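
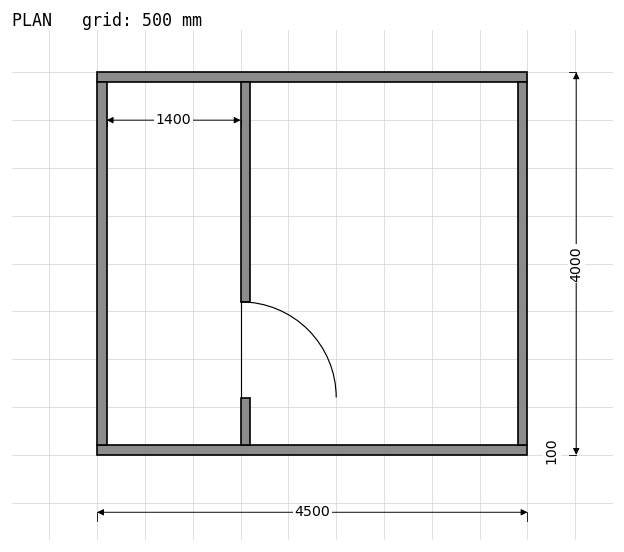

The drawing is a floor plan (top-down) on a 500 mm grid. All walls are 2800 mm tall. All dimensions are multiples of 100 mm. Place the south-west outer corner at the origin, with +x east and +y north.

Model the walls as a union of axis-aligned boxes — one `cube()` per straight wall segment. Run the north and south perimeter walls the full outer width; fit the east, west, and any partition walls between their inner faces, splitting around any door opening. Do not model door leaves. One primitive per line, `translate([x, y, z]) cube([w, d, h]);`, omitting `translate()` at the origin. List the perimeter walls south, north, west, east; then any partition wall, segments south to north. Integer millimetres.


cube([4500, 100, 2800]);
translate([0, 3900, 0]) cube([4500, 100, 2800]);
translate([0, 100, 0]) cube([100, 3800, 2800]);
translate([4400, 100, 0]) cube([100, 3800, 2800]);
translate([1500, 100, 0]) cube([100, 500, 2800]);
translate([1500, 1600, 0]) cube([100, 2300, 2800]);


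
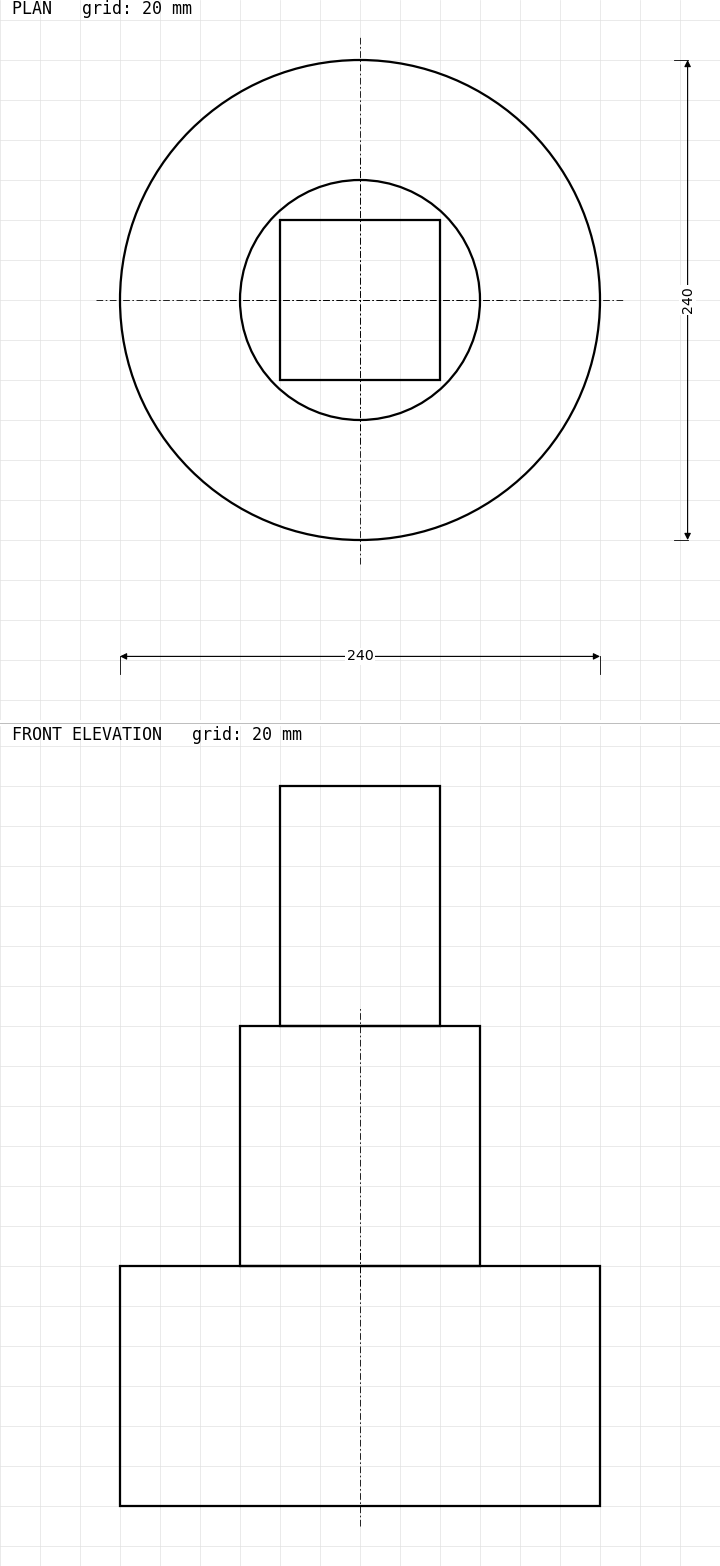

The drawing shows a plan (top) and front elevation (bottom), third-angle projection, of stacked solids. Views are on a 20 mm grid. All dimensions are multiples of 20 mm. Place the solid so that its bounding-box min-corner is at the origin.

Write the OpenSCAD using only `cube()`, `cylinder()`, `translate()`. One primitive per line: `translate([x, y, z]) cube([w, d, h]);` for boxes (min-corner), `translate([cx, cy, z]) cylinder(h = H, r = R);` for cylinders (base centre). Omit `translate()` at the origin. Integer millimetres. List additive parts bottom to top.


translate([120, 120, 0]) cylinder(h = 120, r = 120);
translate([120, 120, 120]) cylinder(h = 120, r = 60);
translate([80, 80, 240]) cube([80, 80, 120]);


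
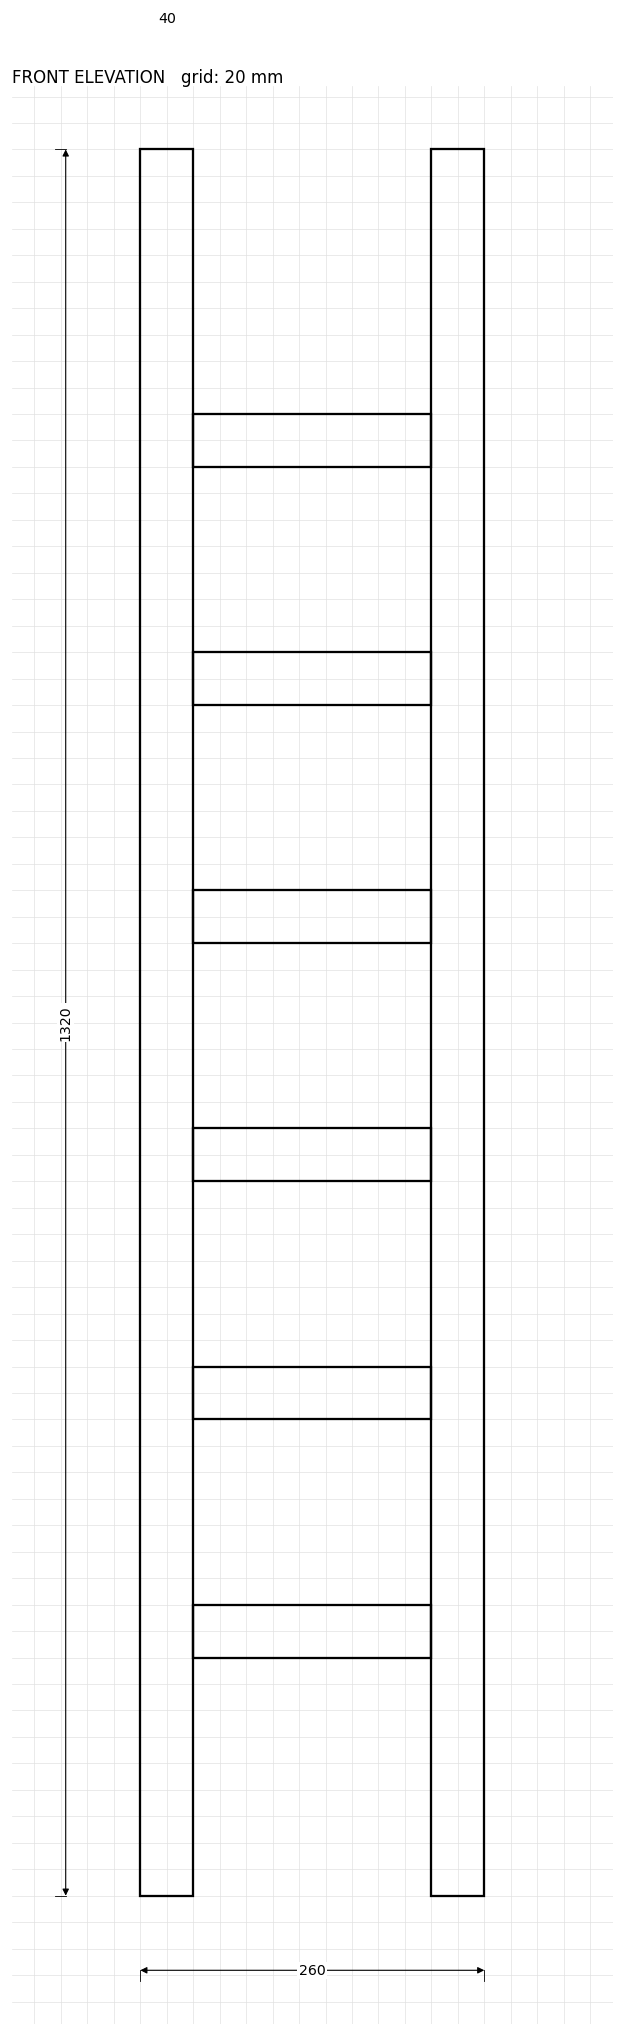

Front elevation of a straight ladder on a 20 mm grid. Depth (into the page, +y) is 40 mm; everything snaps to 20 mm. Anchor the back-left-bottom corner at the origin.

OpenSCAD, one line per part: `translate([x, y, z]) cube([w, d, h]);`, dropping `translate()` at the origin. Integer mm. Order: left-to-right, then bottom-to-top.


cube([40, 40, 1320]);
translate([40, 0, 180]) cube([180, 40, 40]);
translate([40, 0, 360]) cube([180, 40, 40]);
translate([40, 0, 540]) cube([180, 40, 40]);
translate([40, 0, 720]) cube([180, 40, 40]);
translate([40, 0, 900]) cube([180, 40, 40]);
translate([40, 0, 1080]) cube([180, 40, 40]);
translate([220, 0, 0]) cube([40, 40, 1320]);


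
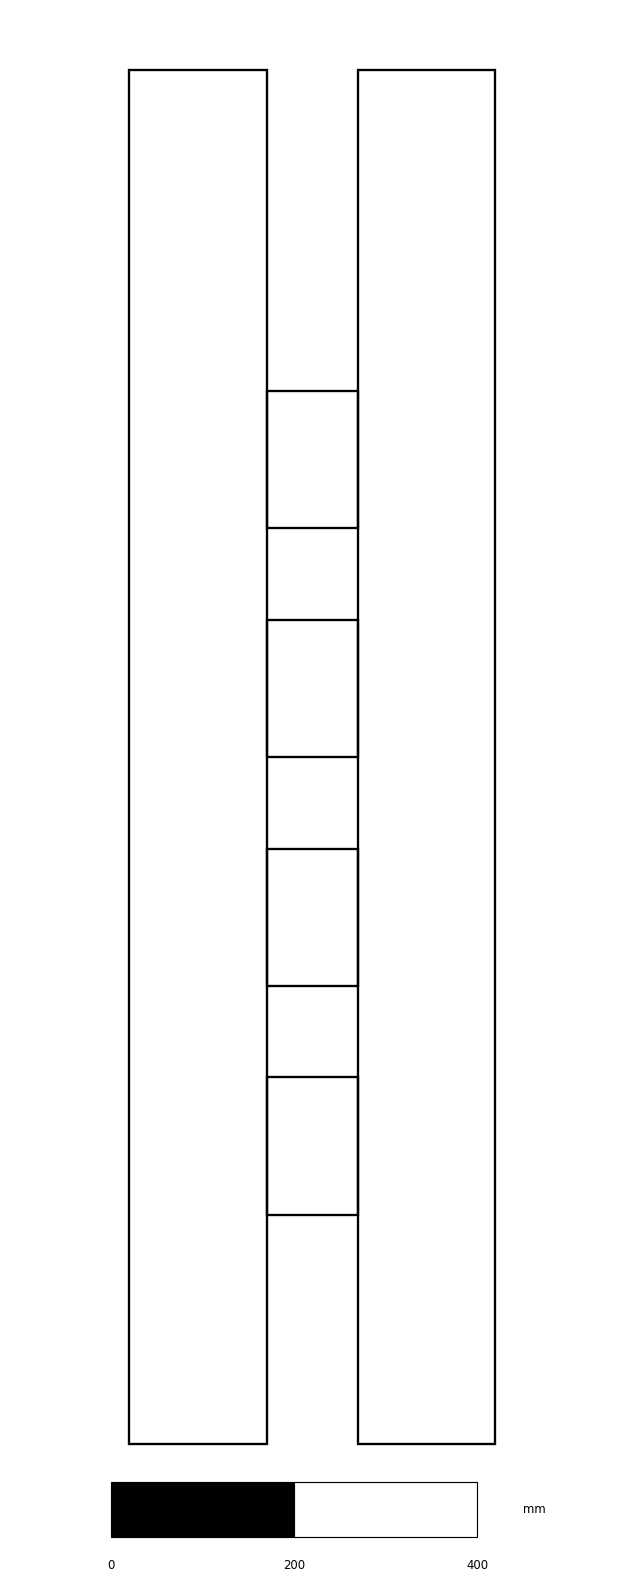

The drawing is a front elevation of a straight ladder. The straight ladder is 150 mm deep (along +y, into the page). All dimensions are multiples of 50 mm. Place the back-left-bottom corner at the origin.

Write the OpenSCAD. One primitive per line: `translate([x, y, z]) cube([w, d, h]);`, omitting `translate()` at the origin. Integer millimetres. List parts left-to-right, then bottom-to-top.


cube([150, 150, 1500]);
translate([150, 0, 250]) cube([100, 150, 150]);
translate([150, 0, 500]) cube([100, 150, 150]);
translate([150, 0, 750]) cube([100, 150, 150]);
translate([150, 0, 1000]) cube([100, 150, 150]);
translate([250, 0, 0]) cube([150, 150, 1500]);


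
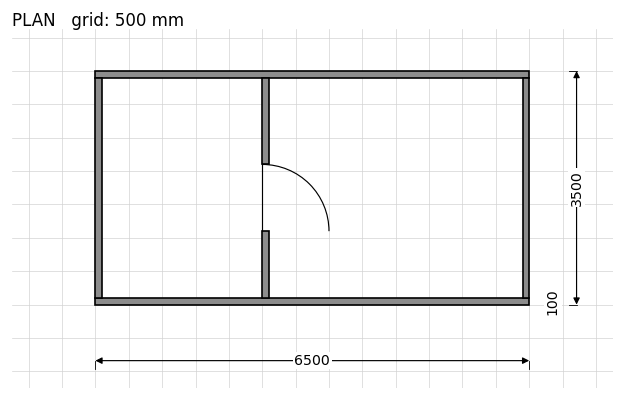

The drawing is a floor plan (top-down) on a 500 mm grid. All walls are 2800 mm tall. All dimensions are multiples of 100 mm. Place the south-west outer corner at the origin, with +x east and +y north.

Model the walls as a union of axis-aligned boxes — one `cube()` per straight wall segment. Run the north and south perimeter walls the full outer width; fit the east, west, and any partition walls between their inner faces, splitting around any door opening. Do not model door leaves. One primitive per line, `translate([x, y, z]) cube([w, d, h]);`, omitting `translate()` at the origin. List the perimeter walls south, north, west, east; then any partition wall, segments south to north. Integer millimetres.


cube([6500, 100, 2800]);
translate([0, 3400, 0]) cube([6500, 100, 2800]);
translate([0, 100, 0]) cube([100, 3300, 2800]);
translate([6400, 100, 0]) cube([100, 3300, 2800]);
translate([2500, 100, 0]) cube([100, 1000, 2800]);
translate([2500, 2100, 0]) cube([100, 1300, 2800]);


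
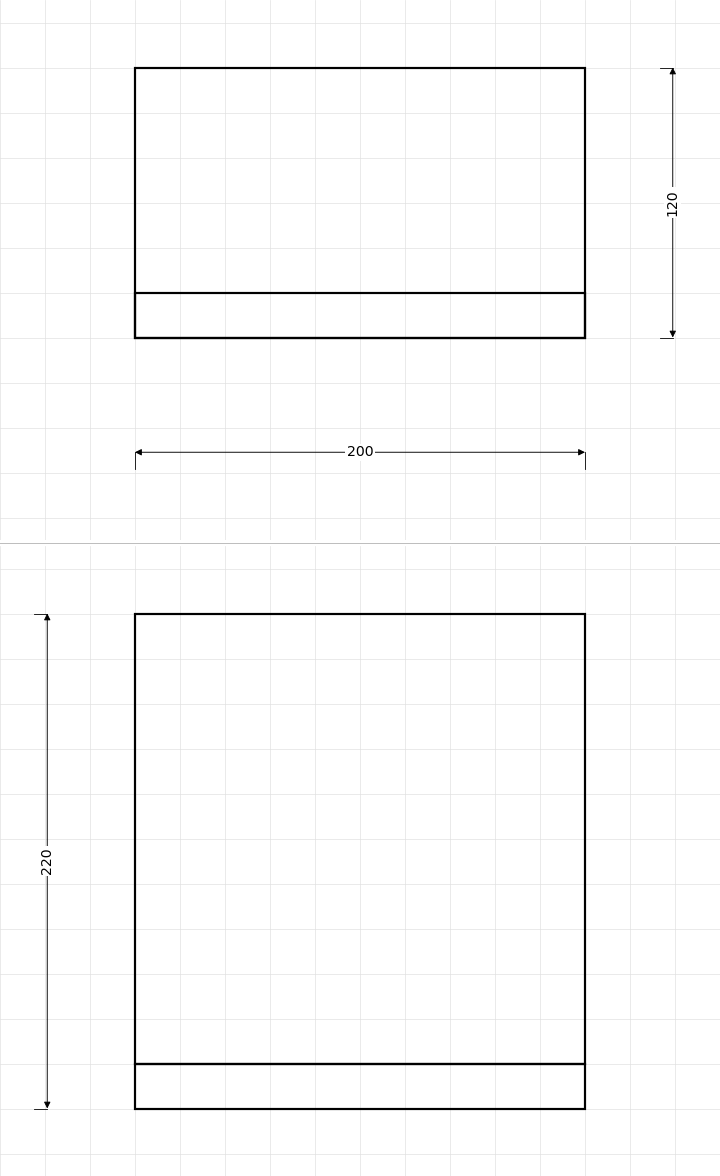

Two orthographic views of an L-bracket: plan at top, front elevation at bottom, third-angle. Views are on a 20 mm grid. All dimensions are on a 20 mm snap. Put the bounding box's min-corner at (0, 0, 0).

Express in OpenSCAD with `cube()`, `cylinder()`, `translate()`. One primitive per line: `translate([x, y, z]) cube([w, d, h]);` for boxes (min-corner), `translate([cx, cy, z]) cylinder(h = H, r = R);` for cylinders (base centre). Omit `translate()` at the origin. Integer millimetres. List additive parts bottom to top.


cube([200, 120, 20]);
translate([0, 0, 20]) cube([200, 20, 200]);


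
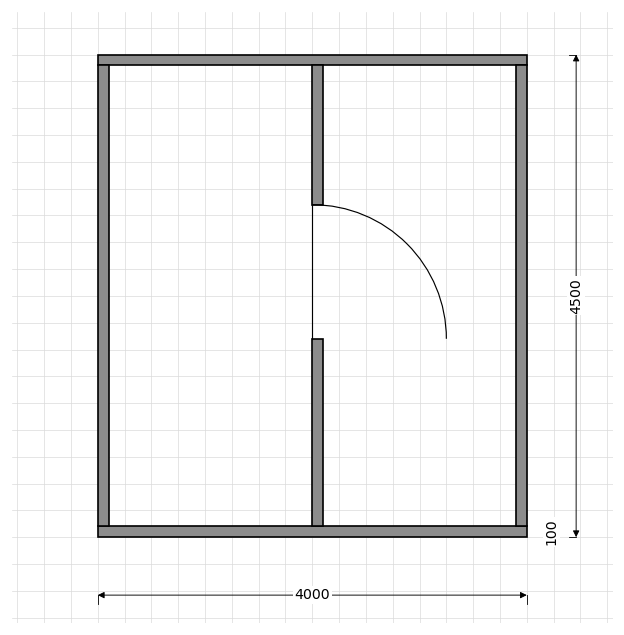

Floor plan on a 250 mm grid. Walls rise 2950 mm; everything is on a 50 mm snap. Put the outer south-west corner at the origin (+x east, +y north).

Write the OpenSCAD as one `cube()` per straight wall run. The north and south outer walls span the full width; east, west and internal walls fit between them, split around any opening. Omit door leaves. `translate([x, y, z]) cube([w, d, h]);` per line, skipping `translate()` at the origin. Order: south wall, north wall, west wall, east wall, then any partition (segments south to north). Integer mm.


cube([4000, 100, 2950]);
translate([0, 4400, 0]) cube([4000, 100, 2950]);
translate([0, 100, 0]) cube([100, 4300, 2950]);
translate([3900, 100, 0]) cube([100, 4300, 2950]);
translate([2000, 100, 0]) cube([100, 1750, 2950]);
translate([2000, 3100, 0]) cube([100, 1300, 2950]);


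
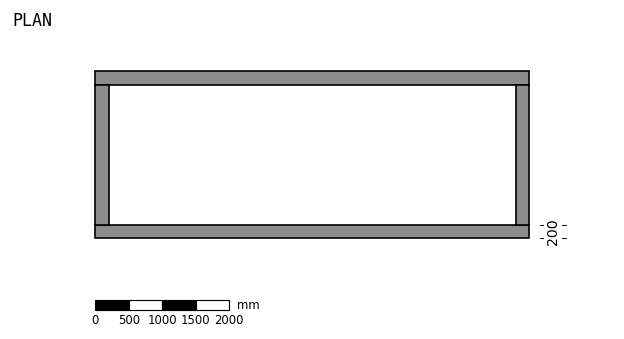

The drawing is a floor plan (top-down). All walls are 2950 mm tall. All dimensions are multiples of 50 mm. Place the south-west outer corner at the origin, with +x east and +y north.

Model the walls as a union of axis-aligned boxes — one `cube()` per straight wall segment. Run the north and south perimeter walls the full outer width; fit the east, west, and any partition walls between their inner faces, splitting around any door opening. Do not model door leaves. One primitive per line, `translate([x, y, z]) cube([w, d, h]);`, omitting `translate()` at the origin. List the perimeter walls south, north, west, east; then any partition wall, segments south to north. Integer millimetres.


cube([6500, 200, 2950]);
translate([0, 2300, 0]) cube([6500, 200, 2950]);
translate([0, 200, 0]) cube([200, 2100, 2950]);
translate([6300, 200, 0]) cube([200, 2100, 2950]);


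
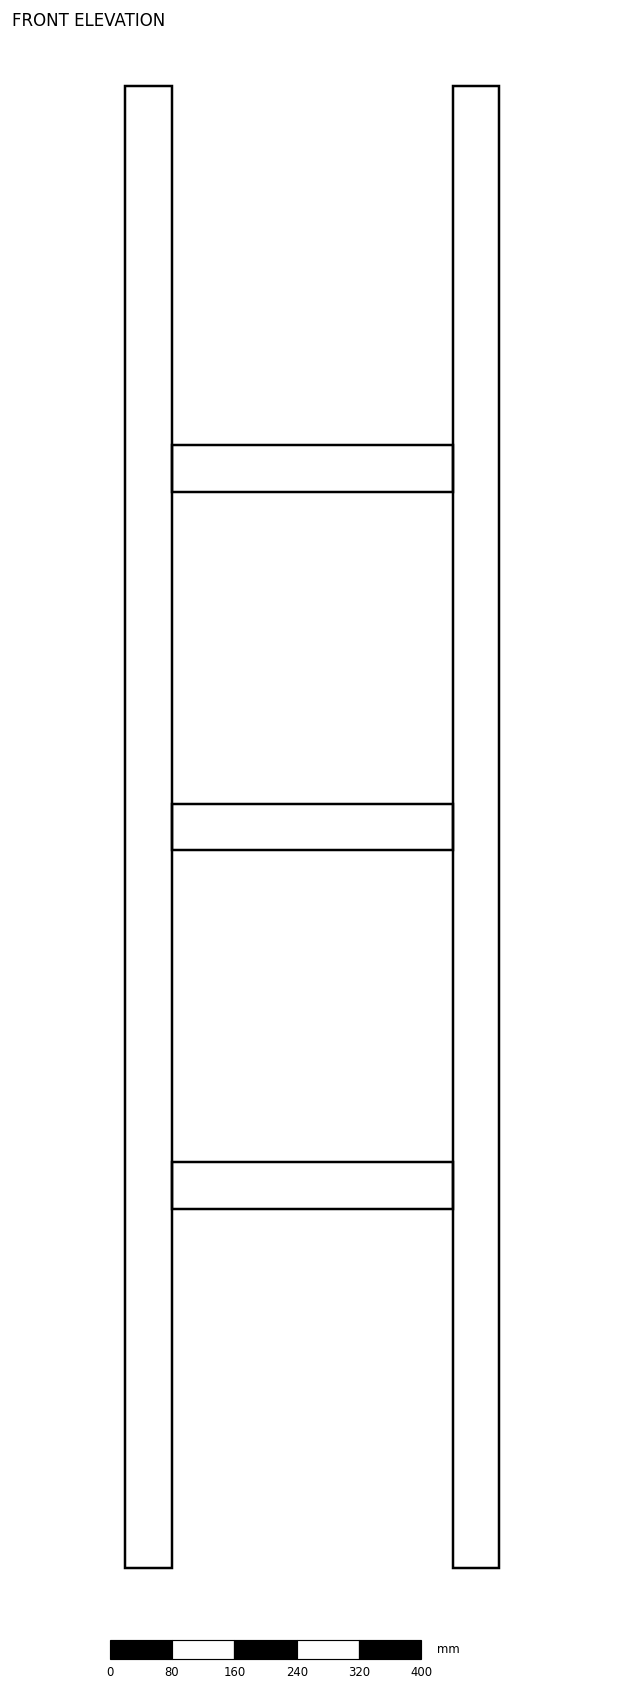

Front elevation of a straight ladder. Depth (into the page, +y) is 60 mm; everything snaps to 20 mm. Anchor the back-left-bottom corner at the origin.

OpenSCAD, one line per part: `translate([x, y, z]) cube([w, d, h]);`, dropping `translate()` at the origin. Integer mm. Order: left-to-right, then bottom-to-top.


cube([60, 60, 1900]);
translate([60, 0, 460]) cube([360, 60, 60]);
translate([60, 0, 920]) cube([360, 60, 60]);
translate([60, 0, 1380]) cube([360, 60, 60]);
translate([420, 0, 0]) cube([60, 60, 1900]);


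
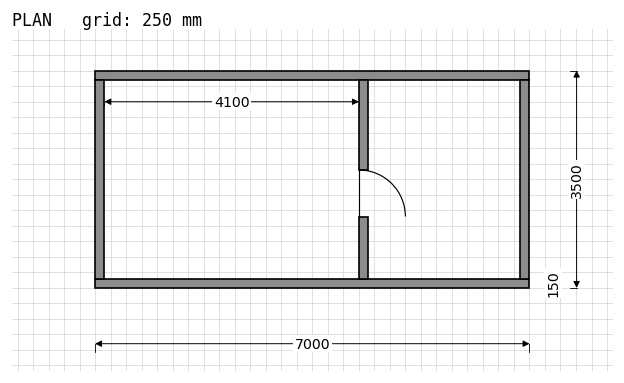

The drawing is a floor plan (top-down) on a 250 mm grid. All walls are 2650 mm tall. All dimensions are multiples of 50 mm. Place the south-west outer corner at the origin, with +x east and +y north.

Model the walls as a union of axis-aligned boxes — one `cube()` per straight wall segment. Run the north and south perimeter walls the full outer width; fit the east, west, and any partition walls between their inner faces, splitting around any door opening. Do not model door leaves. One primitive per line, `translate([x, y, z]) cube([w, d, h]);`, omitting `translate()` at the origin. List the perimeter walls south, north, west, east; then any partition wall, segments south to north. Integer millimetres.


cube([7000, 150, 2650]);
translate([0, 3350, 0]) cube([7000, 150, 2650]);
translate([0, 150, 0]) cube([150, 3200, 2650]);
translate([6850, 150, 0]) cube([150, 3200, 2650]);
translate([4250, 150, 0]) cube([150, 1000, 2650]);
translate([4250, 1900, 0]) cube([150, 1450, 2650]);


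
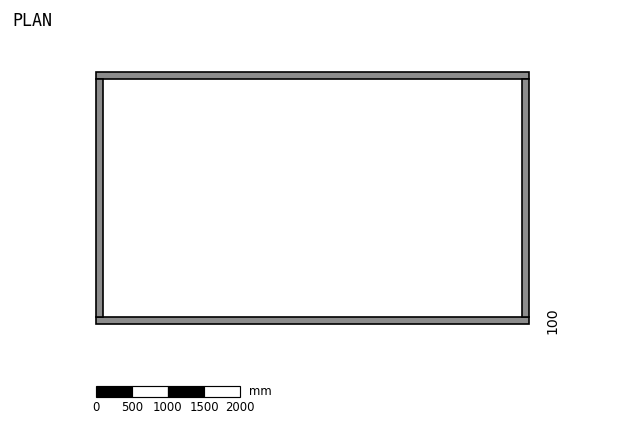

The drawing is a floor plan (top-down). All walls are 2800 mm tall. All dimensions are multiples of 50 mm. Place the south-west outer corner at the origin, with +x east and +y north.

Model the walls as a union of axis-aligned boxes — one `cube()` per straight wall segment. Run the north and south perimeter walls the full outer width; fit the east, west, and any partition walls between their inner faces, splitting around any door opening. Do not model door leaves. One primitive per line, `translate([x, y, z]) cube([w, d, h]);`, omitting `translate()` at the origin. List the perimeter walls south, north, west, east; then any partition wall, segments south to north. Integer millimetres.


cube([6000, 100, 2800]);
translate([0, 3400, 0]) cube([6000, 100, 2800]);
translate([0, 100, 0]) cube([100, 3300, 2800]);
translate([5900, 100, 0]) cube([100, 3300, 2800]);


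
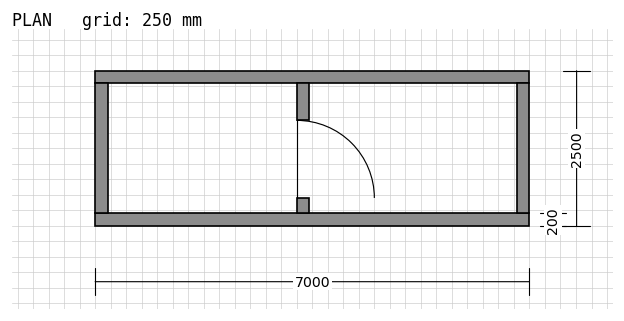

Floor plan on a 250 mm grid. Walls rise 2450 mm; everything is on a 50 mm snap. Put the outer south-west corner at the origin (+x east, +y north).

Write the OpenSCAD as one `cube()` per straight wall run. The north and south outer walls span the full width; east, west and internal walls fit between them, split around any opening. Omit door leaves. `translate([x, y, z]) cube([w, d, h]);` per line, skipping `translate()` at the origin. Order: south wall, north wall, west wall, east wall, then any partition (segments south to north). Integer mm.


cube([7000, 200, 2450]);
translate([0, 2300, 0]) cube([7000, 200, 2450]);
translate([0, 200, 0]) cube([200, 2100, 2450]);
translate([6800, 200, 0]) cube([200, 2100, 2450]);
translate([3250, 200, 0]) cube([200, 250, 2450]);
translate([3250, 1700, 0]) cube([200, 600, 2450]);


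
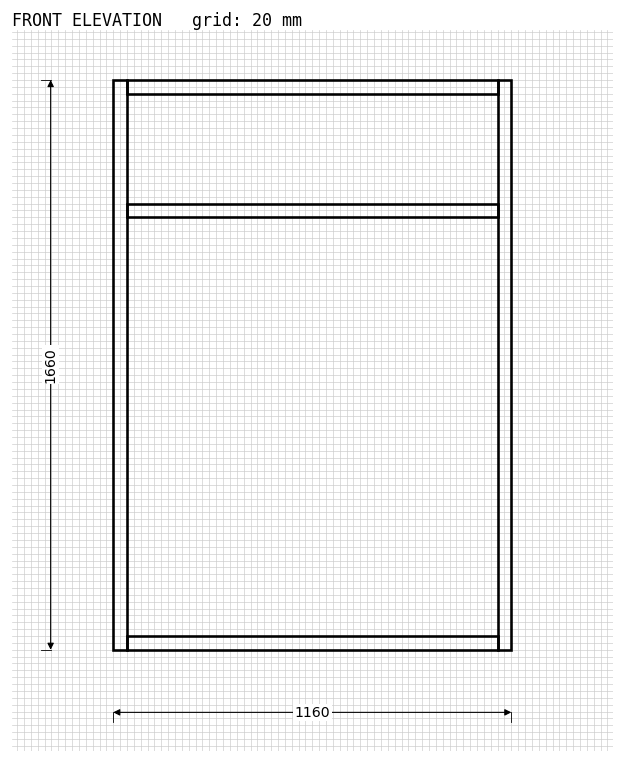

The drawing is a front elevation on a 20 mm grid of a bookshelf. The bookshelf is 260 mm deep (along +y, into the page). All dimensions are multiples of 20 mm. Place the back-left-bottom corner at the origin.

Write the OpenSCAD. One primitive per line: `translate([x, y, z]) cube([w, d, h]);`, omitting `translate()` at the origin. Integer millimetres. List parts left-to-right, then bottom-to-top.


cube([40, 260, 1660]);
translate([40, 0, 0]) cube([1080, 260, 40]);
translate([40, 0, 1260]) cube([1080, 260, 40]);
translate([40, 0, 1620]) cube([1080, 260, 40]);
translate([1120, 0, 0]) cube([40, 260, 1660]);


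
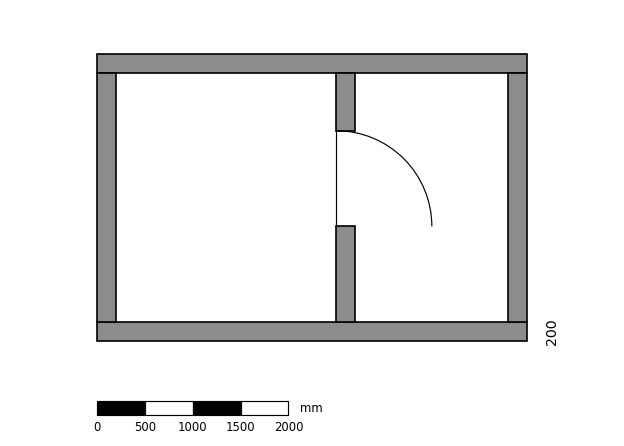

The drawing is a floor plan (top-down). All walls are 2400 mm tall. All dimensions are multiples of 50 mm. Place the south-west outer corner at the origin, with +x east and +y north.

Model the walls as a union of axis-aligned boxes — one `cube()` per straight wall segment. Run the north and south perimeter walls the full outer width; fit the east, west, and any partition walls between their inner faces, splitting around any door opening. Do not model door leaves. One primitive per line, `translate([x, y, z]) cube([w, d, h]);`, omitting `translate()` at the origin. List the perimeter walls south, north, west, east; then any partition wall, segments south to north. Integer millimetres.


cube([4500, 200, 2400]);
translate([0, 2800, 0]) cube([4500, 200, 2400]);
translate([0, 200, 0]) cube([200, 2600, 2400]);
translate([4300, 200, 0]) cube([200, 2600, 2400]);
translate([2500, 200, 0]) cube([200, 1000, 2400]);
translate([2500, 2200, 0]) cube([200, 600, 2400]);


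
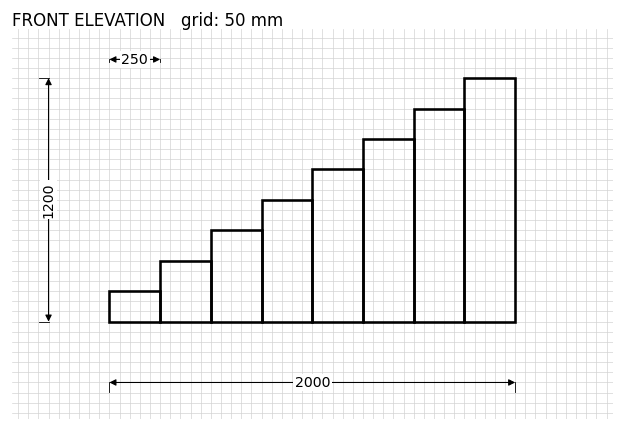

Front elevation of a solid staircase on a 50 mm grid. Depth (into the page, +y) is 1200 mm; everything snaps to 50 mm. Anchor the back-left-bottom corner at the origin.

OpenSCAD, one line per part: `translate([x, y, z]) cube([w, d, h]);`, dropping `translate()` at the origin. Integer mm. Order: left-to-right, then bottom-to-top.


cube([250, 1200, 150]);
translate([250, 0, 0]) cube([250, 1200, 300]);
translate([500, 0, 0]) cube([250, 1200, 450]);
translate([750, 0, 0]) cube([250, 1200, 600]);
translate([1000, 0, 0]) cube([250, 1200, 750]);
translate([1250, 0, 0]) cube([250, 1200, 900]);
translate([1500, 0, 0]) cube([250, 1200, 1050]);
translate([1750, 0, 0]) cube([250, 1200, 1200]);


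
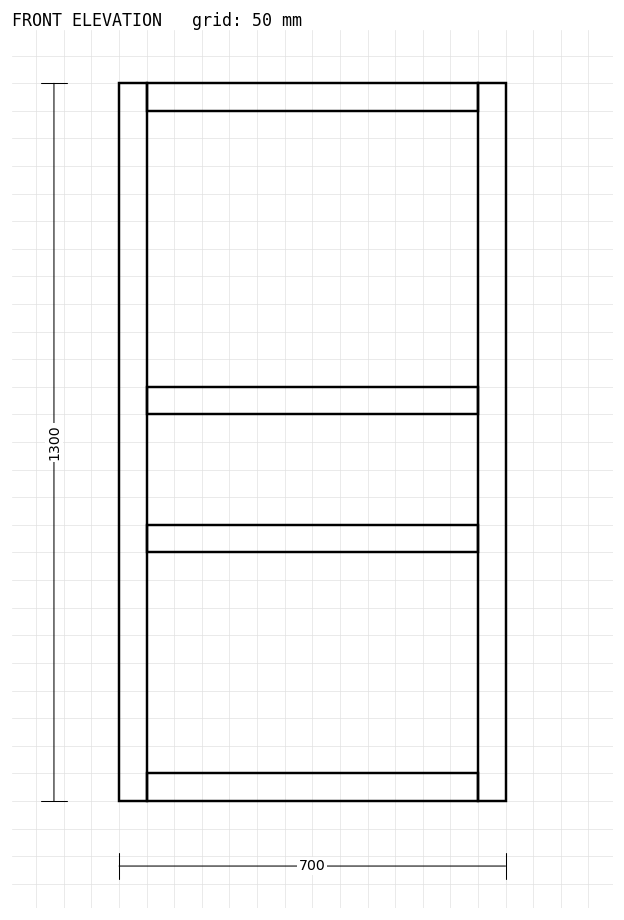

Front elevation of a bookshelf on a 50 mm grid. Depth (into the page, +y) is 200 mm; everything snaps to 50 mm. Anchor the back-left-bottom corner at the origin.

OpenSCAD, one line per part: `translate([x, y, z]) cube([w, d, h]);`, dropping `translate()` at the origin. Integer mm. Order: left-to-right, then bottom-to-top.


cube([50, 200, 1300]);
translate([50, 0, 0]) cube([600, 200, 50]);
translate([50, 0, 450]) cube([600, 200, 50]);
translate([50, 0, 700]) cube([600, 200, 50]);
translate([50, 0, 1250]) cube([600, 200, 50]);
translate([650, 0, 0]) cube([50, 200, 1300]);


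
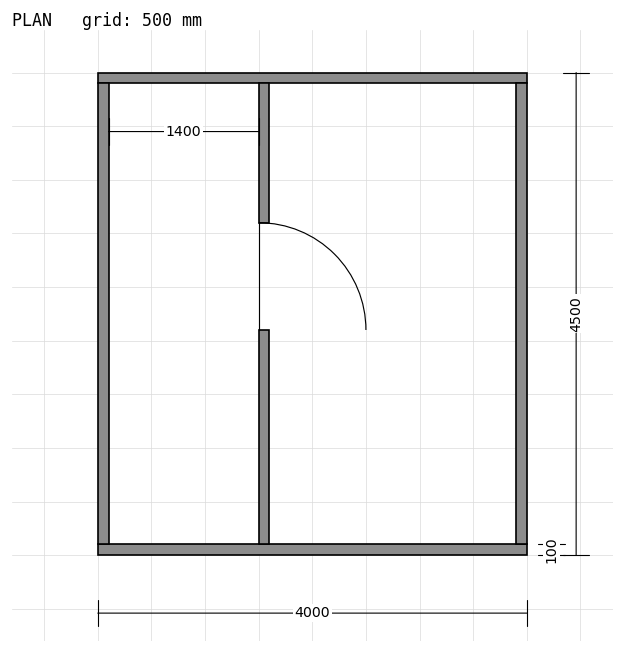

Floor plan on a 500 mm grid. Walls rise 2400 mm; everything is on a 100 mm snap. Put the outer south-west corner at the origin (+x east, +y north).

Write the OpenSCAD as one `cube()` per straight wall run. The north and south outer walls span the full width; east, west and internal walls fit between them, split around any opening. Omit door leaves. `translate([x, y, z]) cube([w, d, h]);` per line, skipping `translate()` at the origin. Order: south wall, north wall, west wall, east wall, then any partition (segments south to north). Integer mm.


cube([4000, 100, 2400]);
translate([0, 4400, 0]) cube([4000, 100, 2400]);
translate([0, 100, 0]) cube([100, 4300, 2400]);
translate([3900, 100, 0]) cube([100, 4300, 2400]);
translate([1500, 100, 0]) cube([100, 2000, 2400]);
translate([1500, 3100, 0]) cube([100, 1300, 2400]);


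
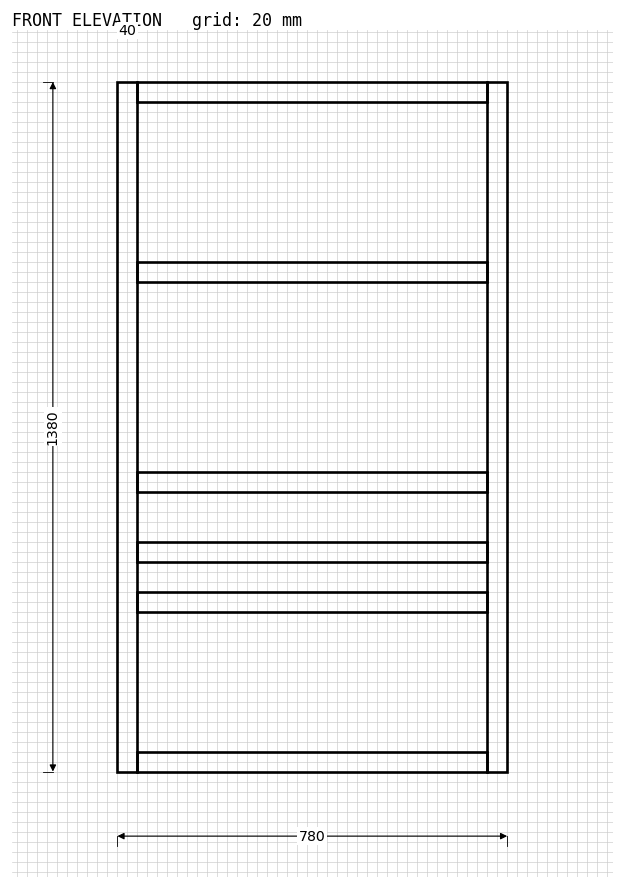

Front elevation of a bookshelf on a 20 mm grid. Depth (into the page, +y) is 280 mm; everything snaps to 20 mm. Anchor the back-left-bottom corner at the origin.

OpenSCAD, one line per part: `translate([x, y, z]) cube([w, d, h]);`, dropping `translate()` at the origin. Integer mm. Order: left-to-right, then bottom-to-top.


cube([40, 280, 1380]);
translate([40, 0, 0]) cube([700, 280, 40]);
translate([40, 0, 320]) cube([700, 280, 40]);
translate([40, 0, 420]) cube([700, 280, 40]);
translate([40, 0, 560]) cube([700, 280, 40]);
translate([40, 0, 980]) cube([700, 280, 40]);
translate([40, 0, 1340]) cube([700, 280, 40]);
translate([740, 0, 0]) cube([40, 280, 1380]);


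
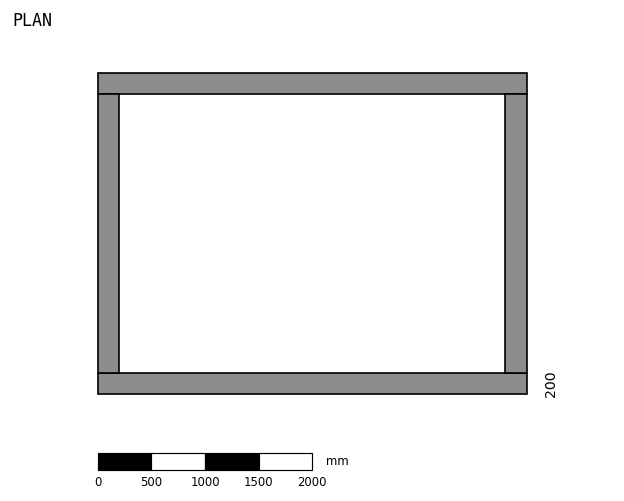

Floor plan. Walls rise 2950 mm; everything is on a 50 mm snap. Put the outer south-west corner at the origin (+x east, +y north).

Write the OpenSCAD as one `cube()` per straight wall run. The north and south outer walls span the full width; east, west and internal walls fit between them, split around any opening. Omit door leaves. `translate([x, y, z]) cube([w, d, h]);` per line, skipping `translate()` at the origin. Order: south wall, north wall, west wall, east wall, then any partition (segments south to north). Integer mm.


cube([4000, 200, 2950]);
translate([0, 2800, 0]) cube([4000, 200, 2950]);
translate([0, 200, 0]) cube([200, 2600, 2950]);
translate([3800, 200, 0]) cube([200, 2600, 2950]);


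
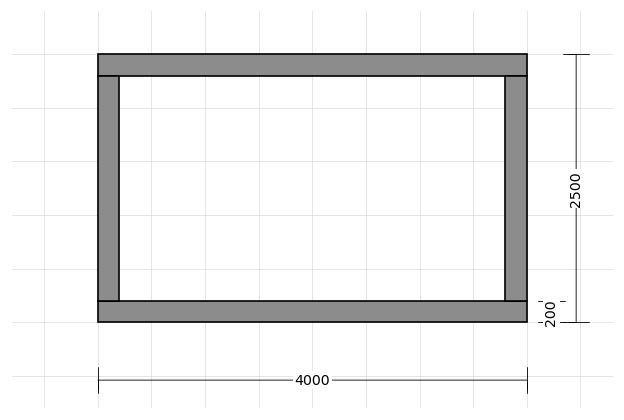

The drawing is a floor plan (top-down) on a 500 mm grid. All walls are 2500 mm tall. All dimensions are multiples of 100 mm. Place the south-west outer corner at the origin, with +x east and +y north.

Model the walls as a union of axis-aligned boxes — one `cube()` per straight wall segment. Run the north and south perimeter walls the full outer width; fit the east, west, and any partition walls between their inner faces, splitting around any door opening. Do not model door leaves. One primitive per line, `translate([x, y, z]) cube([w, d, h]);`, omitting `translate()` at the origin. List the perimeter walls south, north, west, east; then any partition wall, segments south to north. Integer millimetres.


cube([4000, 200, 2500]);
translate([0, 2300, 0]) cube([4000, 200, 2500]);
translate([0, 200, 0]) cube([200, 2100, 2500]);
translate([3800, 200, 0]) cube([200, 2100, 2500]);


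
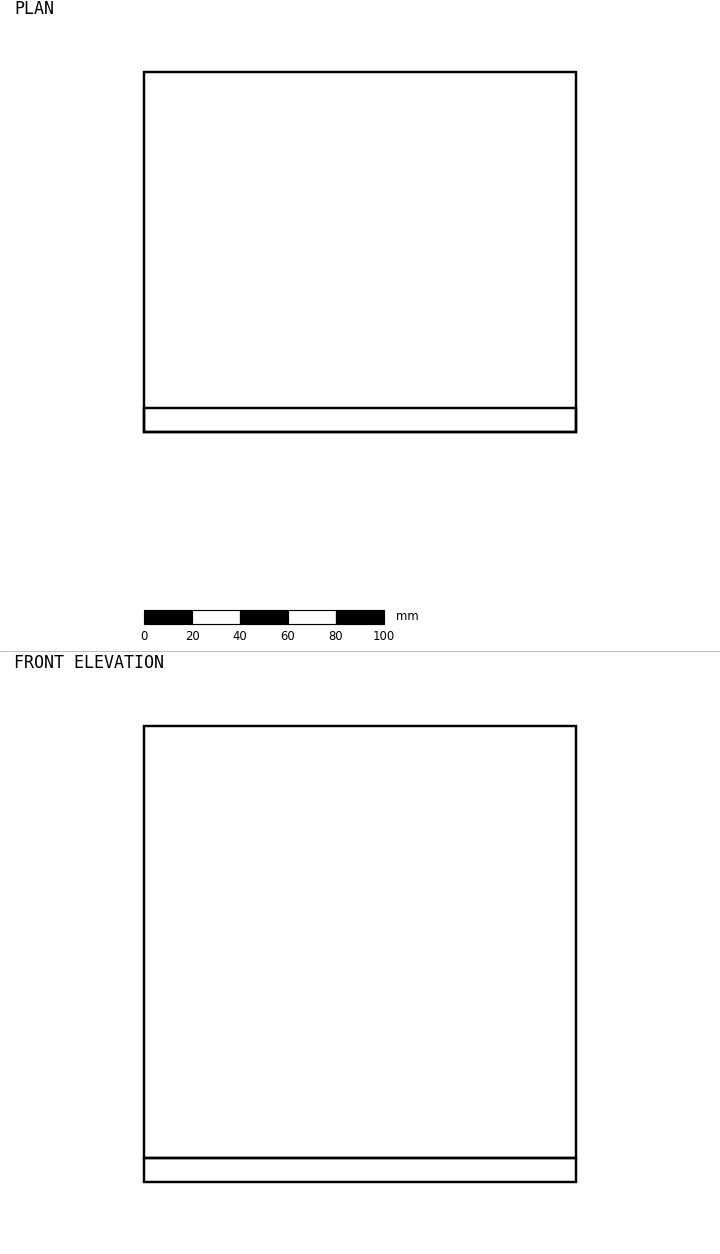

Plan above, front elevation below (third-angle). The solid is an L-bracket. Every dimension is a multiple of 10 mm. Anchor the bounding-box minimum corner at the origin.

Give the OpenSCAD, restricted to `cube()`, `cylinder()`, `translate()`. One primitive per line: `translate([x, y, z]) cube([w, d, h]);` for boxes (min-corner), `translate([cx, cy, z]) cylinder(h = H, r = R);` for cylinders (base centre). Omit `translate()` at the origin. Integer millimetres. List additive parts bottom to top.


cube([180, 150, 10]);
translate([0, 0, 10]) cube([180, 10, 180]);


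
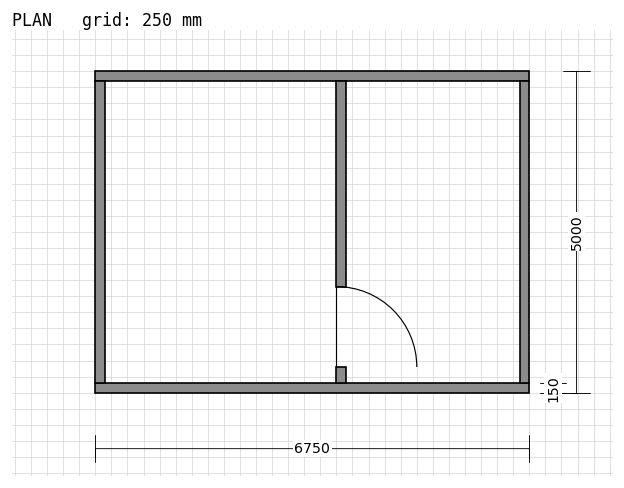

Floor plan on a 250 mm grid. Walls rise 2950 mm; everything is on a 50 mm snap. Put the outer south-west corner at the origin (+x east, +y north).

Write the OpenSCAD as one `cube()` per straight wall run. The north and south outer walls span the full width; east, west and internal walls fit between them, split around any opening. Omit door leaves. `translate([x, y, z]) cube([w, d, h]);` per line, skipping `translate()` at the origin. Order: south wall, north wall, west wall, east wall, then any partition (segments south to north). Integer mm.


cube([6750, 150, 2950]);
translate([0, 4850, 0]) cube([6750, 150, 2950]);
translate([0, 150, 0]) cube([150, 4700, 2950]);
translate([6600, 150, 0]) cube([150, 4700, 2950]);
translate([3750, 150, 0]) cube([150, 250, 2950]);
translate([3750, 1650, 0]) cube([150, 3200, 2950]);


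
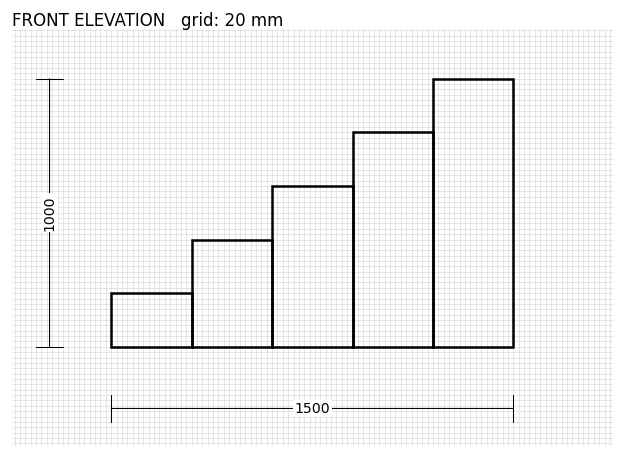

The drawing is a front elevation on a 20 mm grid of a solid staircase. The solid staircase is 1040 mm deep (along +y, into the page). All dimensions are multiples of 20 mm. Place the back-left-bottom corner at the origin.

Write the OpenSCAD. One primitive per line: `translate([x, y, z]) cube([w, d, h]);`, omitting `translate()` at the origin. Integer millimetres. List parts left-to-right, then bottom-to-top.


cube([300, 1040, 200]);
translate([300, 0, 0]) cube([300, 1040, 400]);
translate([600, 0, 0]) cube([300, 1040, 600]);
translate([900, 0, 0]) cube([300, 1040, 800]);
translate([1200, 0, 0]) cube([300, 1040, 1000]);


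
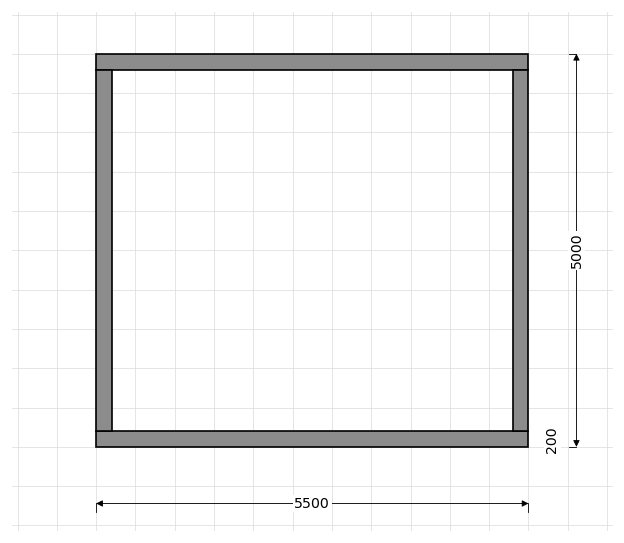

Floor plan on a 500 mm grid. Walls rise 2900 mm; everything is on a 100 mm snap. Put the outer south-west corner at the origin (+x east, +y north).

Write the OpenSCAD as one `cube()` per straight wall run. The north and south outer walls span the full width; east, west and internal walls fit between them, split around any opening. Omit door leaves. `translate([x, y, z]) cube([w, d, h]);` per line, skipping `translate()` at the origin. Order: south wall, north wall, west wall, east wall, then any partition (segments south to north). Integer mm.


cube([5500, 200, 2900]);
translate([0, 4800, 0]) cube([5500, 200, 2900]);
translate([0, 200, 0]) cube([200, 4600, 2900]);
translate([5300, 200, 0]) cube([200, 4600, 2900]);


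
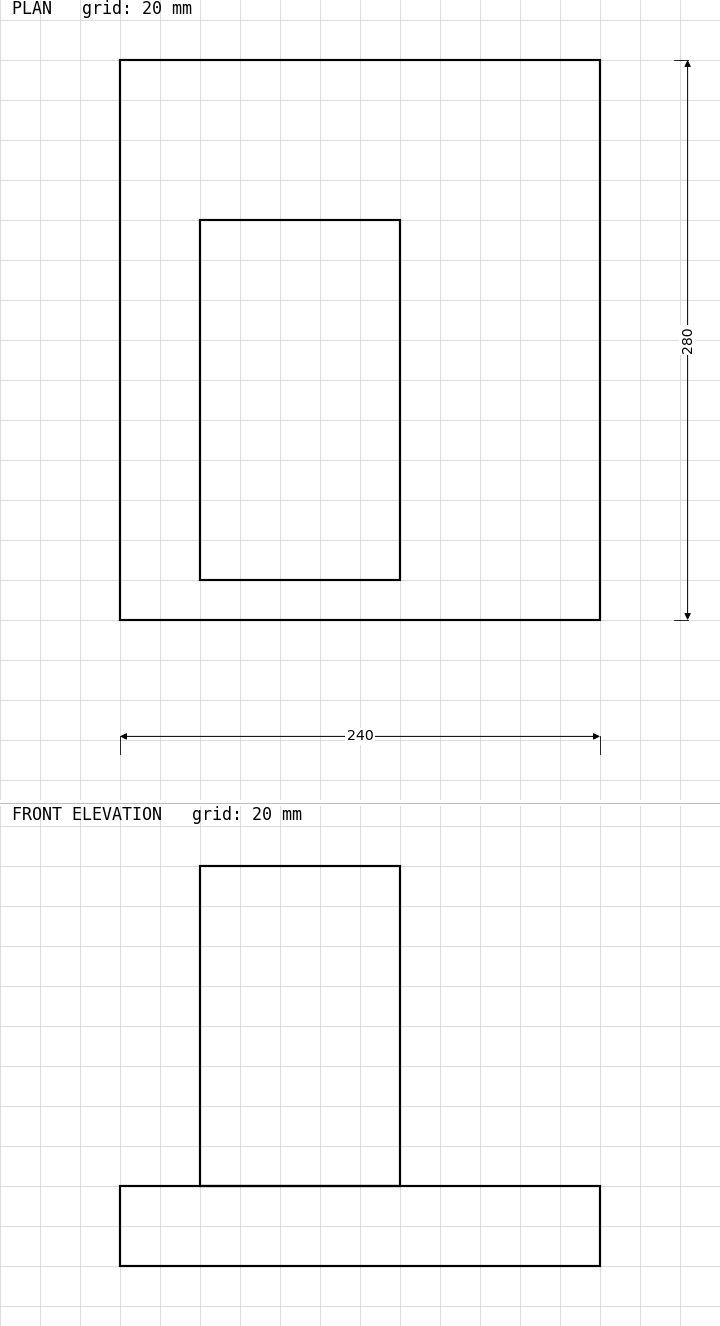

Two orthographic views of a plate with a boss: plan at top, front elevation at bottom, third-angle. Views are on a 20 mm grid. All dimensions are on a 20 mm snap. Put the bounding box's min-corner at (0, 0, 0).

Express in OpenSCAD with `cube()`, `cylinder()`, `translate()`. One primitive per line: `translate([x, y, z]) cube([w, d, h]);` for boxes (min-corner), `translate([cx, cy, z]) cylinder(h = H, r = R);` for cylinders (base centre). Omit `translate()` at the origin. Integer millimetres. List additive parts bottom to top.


cube([240, 280, 40]);
translate([40, 20, 40]) cube([100, 180, 160]);


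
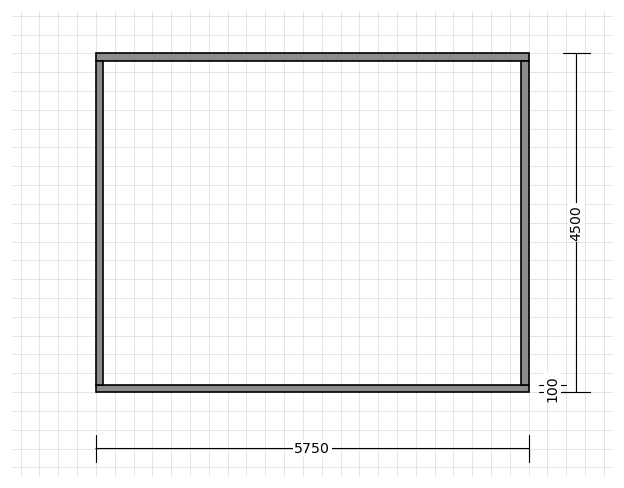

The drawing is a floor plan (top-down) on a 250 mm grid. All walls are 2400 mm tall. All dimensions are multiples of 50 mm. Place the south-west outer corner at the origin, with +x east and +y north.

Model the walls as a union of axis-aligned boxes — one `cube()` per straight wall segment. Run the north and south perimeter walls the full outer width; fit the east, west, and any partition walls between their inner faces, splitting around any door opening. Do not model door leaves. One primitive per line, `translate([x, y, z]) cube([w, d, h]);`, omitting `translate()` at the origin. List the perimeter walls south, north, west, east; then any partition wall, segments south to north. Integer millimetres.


cube([5750, 100, 2400]);
translate([0, 4400, 0]) cube([5750, 100, 2400]);
translate([0, 100, 0]) cube([100, 4300, 2400]);
translate([5650, 100, 0]) cube([100, 4300, 2400]);


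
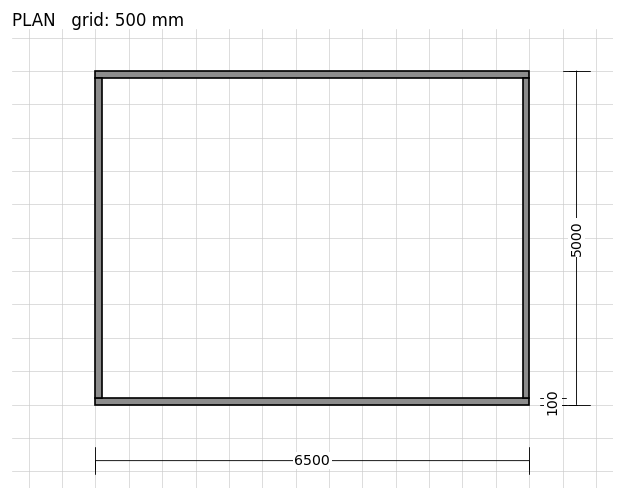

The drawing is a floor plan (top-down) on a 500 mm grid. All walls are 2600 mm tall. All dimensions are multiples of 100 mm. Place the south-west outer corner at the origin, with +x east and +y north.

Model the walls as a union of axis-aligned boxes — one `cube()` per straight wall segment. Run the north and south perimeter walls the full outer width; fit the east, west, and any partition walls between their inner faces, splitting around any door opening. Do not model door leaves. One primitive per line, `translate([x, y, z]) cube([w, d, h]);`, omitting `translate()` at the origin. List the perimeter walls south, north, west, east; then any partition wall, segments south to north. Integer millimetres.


cube([6500, 100, 2600]);
translate([0, 4900, 0]) cube([6500, 100, 2600]);
translate([0, 100, 0]) cube([100, 4800, 2600]);
translate([6400, 100, 0]) cube([100, 4800, 2600]);


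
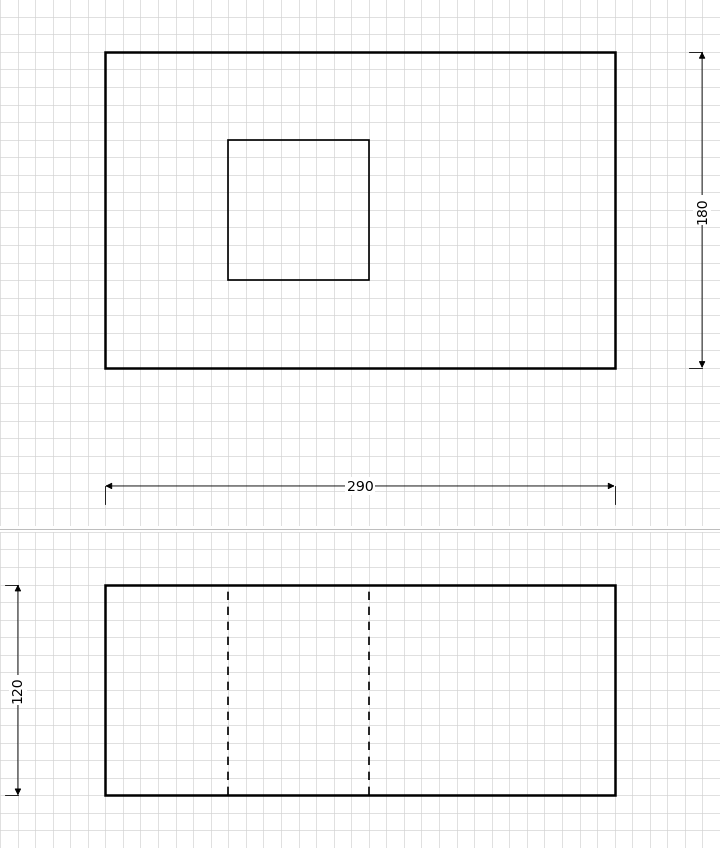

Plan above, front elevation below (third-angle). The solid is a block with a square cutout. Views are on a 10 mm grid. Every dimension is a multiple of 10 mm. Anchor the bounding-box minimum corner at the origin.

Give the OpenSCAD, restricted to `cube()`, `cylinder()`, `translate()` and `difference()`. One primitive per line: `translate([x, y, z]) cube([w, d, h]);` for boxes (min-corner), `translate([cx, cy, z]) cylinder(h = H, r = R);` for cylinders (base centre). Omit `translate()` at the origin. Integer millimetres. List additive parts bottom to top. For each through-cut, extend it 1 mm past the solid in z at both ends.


difference() {
  cube([290, 180, 120]);
  translate([70, 50, -1]) cube([80, 80, 122]);
}


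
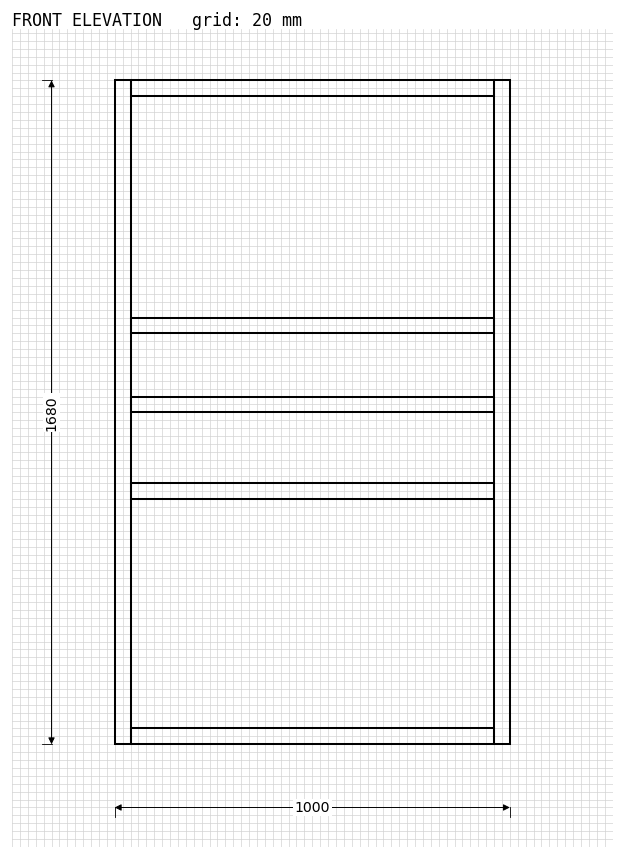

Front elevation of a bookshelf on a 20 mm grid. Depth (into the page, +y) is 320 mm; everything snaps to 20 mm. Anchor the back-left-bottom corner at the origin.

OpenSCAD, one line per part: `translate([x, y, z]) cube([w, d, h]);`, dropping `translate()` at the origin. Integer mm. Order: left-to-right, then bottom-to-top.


cube([40, 320, 1680]);
translate([40, 0, 0]) cube([920, 320, 40]);
translate([40, 0, 620]) cube([920, 320, 40]);
translate([40, 0, 840]) cube([920, 320, 40]);
translate([40, 0, 1040]) cube([920, 320, 40]);
translate([40, 0, 1640]) cube([920, 320, 40]);
translate([960, 0, 0]) cube([40, 320, 1680]);


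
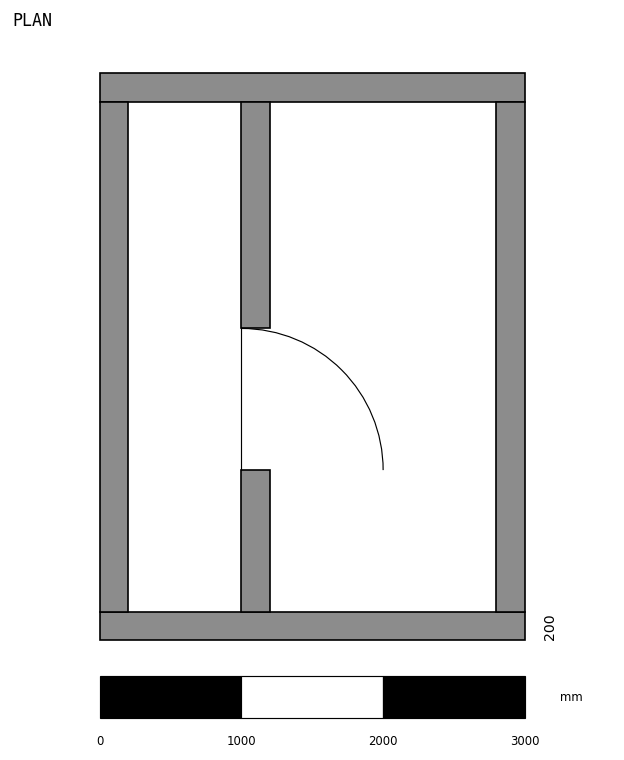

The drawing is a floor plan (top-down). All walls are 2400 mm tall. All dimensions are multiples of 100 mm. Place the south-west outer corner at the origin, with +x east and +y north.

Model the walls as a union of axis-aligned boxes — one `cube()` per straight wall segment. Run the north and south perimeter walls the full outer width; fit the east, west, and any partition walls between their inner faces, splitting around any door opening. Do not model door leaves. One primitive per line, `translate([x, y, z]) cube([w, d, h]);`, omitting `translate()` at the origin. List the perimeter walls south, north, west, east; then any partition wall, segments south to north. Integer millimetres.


cube([3000, 200, 2400]);
translate([0, 3800, 0]) cube([3000, 200, 2400]);
translate([0, 200, 0]) cube([200, 3600, 2400]);
translate([2800, 200, 0]) cube([200, 3600, 2400]);
translate([1000, 200, 0]) cube([200, 1000, 2400]);
translate([1000, 2200, 0]) cube([200, 1600, 2400]);


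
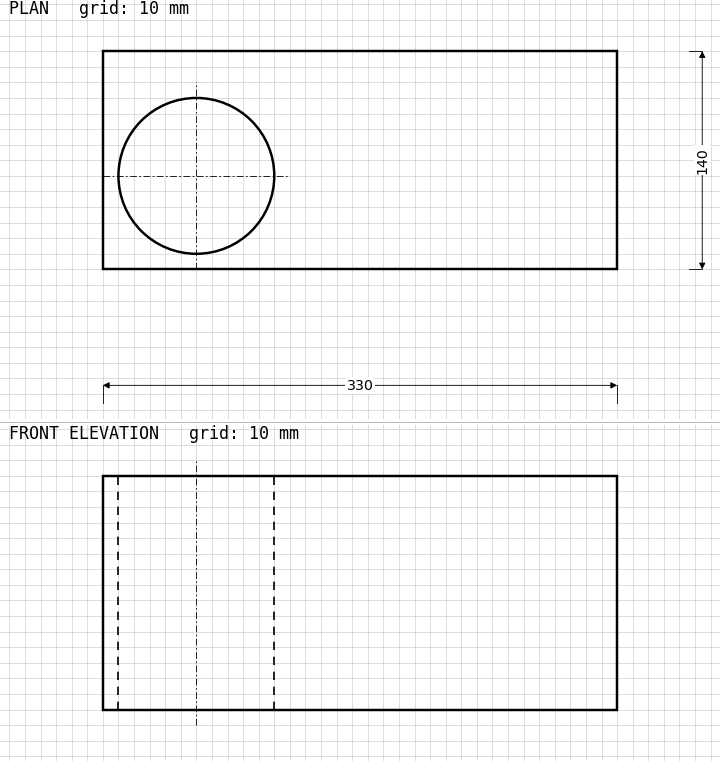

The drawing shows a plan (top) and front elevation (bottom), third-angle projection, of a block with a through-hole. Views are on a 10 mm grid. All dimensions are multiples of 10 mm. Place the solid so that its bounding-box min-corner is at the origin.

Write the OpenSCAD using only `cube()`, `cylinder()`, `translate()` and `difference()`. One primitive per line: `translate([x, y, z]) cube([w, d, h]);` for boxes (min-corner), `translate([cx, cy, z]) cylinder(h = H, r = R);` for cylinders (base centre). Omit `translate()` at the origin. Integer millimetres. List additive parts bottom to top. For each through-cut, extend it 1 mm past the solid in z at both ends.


difference() {
  cube([330, 140, 150]);
  translate([60, 60, -1]) cylinder(h = 152, r = 50);
}


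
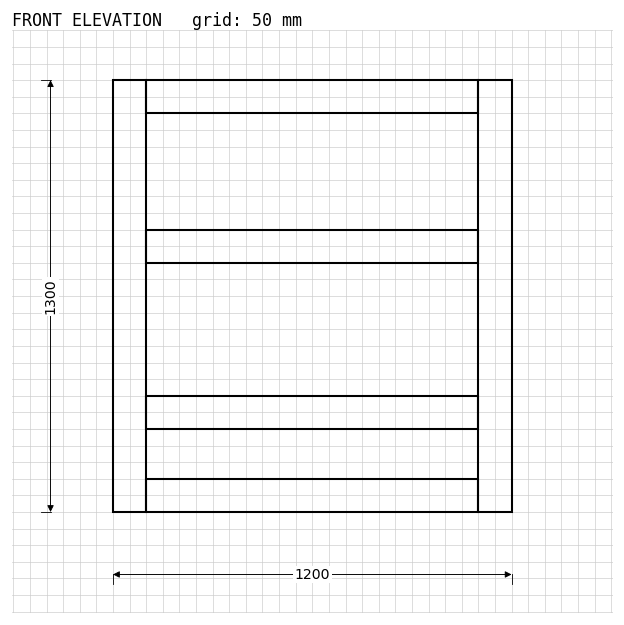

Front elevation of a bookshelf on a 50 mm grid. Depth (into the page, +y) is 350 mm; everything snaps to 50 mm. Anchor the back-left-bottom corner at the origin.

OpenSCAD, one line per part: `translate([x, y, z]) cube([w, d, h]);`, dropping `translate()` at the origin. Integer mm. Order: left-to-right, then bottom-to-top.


cube([100, 350, 1300]);
translate([100, 0, 0]) cube([1000, 350, 100]);
translate([100, 0, 250]) cube([1000, 350, 100]);
translate([100, 0, 750]) cube([1000, 350, 100]);
translate([100, 0, 1200]) cube([1000, 350, 100]);
translate([1100, 0, 0]) cube([100, 350, 1300]);


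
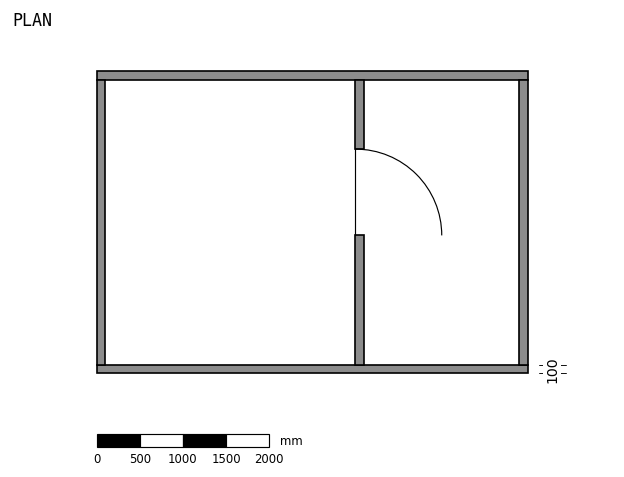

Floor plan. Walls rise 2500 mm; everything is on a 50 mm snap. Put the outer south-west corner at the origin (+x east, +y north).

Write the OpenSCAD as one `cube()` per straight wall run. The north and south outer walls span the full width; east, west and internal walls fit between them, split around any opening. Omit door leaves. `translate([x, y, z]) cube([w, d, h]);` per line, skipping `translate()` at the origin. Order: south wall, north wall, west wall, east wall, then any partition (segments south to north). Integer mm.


cube([5000, 100, 2500]);
translate([0, 3400, 0]) cube([5000, 100, 2500]);
translate([0, 100, 0]) cube([100, 3300, 2500]);
translate([4900, 100, 0]) cube([100, 3300, 2500]);
translate([3000, 100, 0]) cube([100, 1500, 2500]);
translate([3000, 2600, 0]) cube([100, 800, 2500]);


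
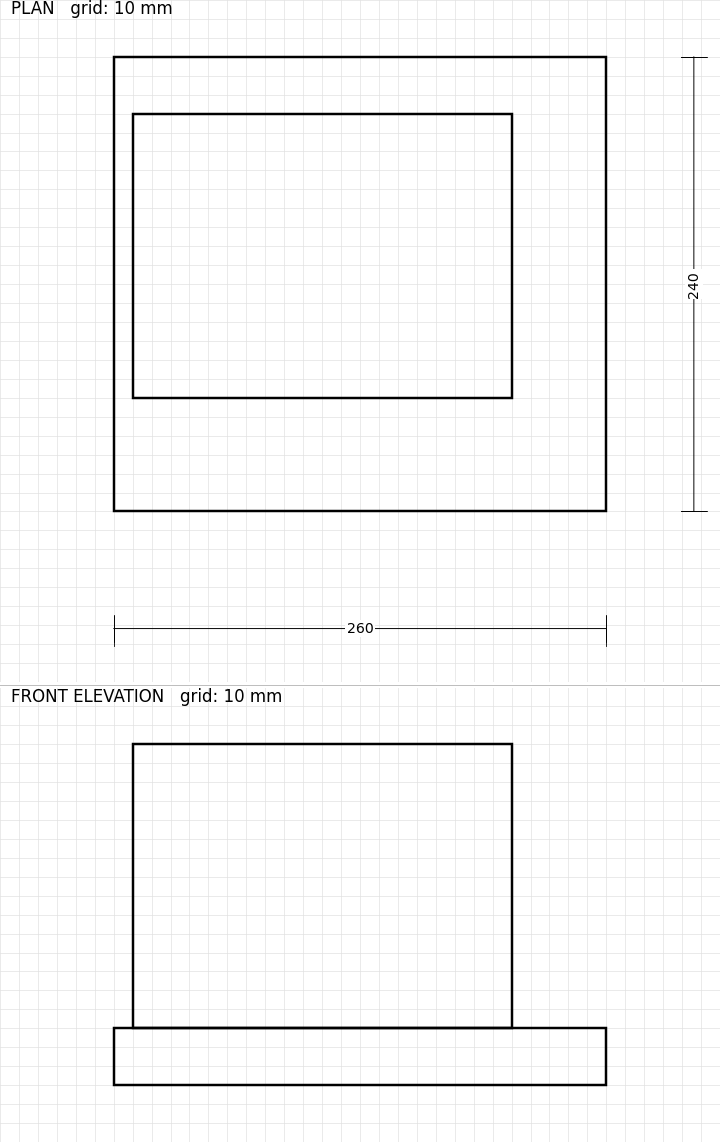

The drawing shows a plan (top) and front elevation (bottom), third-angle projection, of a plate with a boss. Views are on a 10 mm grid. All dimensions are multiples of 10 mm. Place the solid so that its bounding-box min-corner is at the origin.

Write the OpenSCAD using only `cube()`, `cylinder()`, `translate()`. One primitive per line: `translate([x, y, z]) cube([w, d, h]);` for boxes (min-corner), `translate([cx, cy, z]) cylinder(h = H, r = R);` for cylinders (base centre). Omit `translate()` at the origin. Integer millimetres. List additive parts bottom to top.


cube([260, 240, 30]);
translate([10, 60, 30]) cube([200, 150, 150]);


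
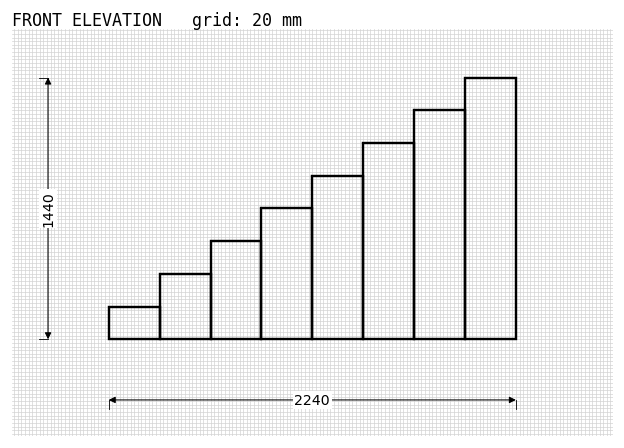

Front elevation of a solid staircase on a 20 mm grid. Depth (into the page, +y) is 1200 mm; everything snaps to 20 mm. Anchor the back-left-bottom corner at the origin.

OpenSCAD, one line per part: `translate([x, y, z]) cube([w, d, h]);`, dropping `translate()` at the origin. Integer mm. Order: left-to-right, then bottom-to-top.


cube([280, 1200, 180]);
translate([280, 0, 0]) cube([280, 1200, 360]);
translate([560, 0, 0]) cube([280, 1200, 540]);
translate([840, 0, 0]) cube([280, 1200, 720]);
translate([1120, 0, 0]) cube([280, 1200, 900]);
translate([1400, 0, 0]) cube([280, 1200, 1080]);
translate([1680, 0, 0]) cube([280, 1200, 1260]);
translate([1960, 0, 0]) cube([280, 1200, 1440]);


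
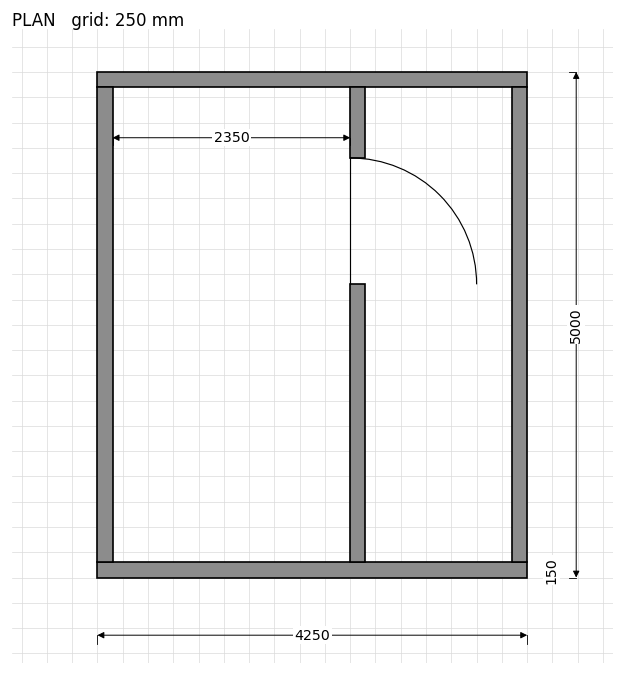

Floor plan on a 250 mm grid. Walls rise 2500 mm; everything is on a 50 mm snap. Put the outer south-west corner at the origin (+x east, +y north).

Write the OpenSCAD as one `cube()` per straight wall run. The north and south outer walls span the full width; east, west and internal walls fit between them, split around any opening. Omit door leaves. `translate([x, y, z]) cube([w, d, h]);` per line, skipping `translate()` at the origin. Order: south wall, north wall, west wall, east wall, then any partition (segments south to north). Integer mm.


cube([4250, 150, 2500]);
translate([0, 4850, 0]) cube([4250, 150, 2500]);
translate([0, 150, 0]) cube([150, 4700, 2500]);
translate([4100, 150, 0]) cube([150, 4700, 2500]);
translate([2500, 150, 0]) cube([150, 2750, 2500]);
translate([2500, 4150, 0]) cube([150, 700, 2500]);


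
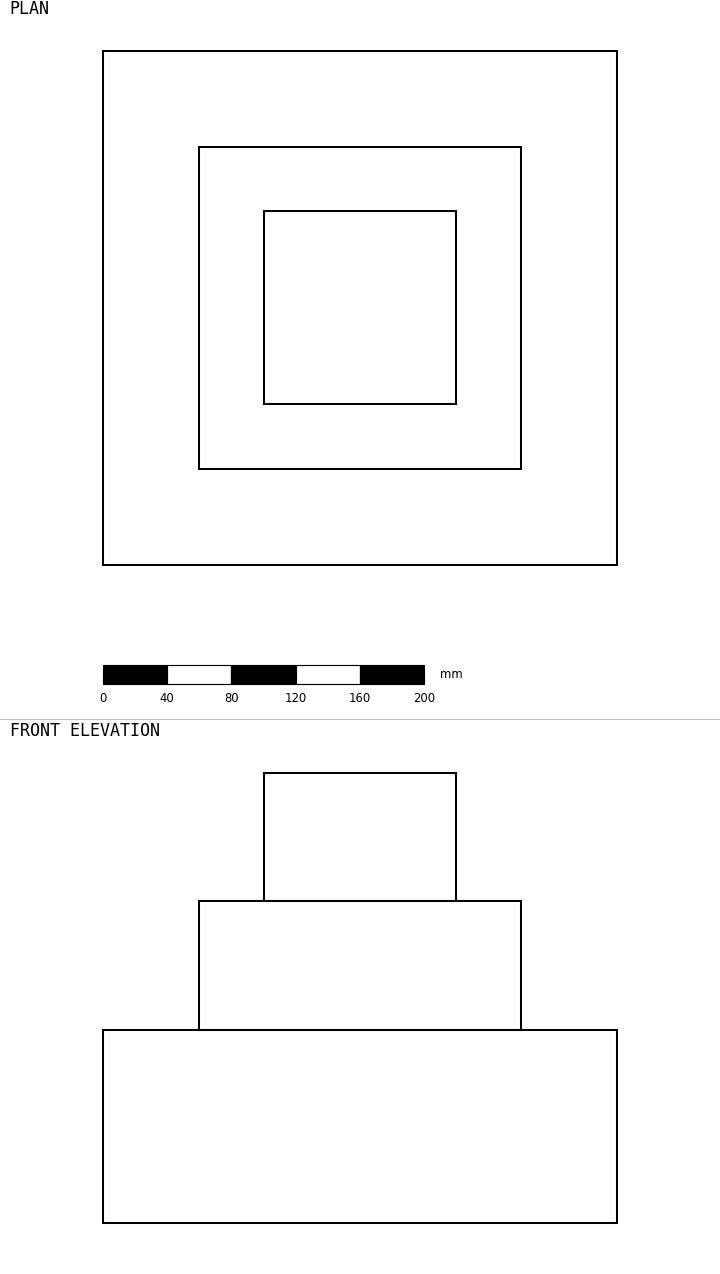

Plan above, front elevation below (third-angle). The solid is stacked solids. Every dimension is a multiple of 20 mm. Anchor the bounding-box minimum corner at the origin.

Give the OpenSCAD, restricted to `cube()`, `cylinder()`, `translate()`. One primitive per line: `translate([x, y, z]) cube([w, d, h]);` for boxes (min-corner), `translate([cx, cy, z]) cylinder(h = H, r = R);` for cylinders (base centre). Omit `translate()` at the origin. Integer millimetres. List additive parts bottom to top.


cube([320, 320, 120]);
translate([60, 60, 120]) cube([200, 200, 80]);
translate([100, 100, 200]) cube([120, 120, 80]);


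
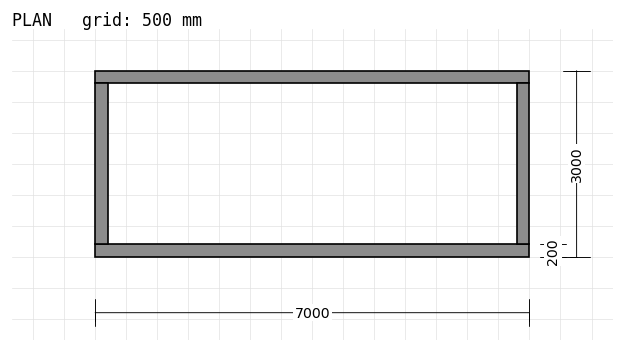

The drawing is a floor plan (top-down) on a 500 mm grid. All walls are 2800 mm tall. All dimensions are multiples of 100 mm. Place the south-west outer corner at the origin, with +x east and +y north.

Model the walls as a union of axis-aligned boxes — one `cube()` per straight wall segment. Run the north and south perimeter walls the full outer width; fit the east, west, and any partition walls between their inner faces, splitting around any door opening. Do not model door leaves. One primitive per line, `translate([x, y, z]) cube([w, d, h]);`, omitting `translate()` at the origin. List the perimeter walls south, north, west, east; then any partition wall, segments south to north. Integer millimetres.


cube([7000, 200, 2800]);
translate([0, 2800, 0]) cube([7000, 200, 2800]);
translate([0, 200, 0]) cube([200, 2600, 2800]);
translate([6800, 200, 0]) cube([200, 2600, 2800]);


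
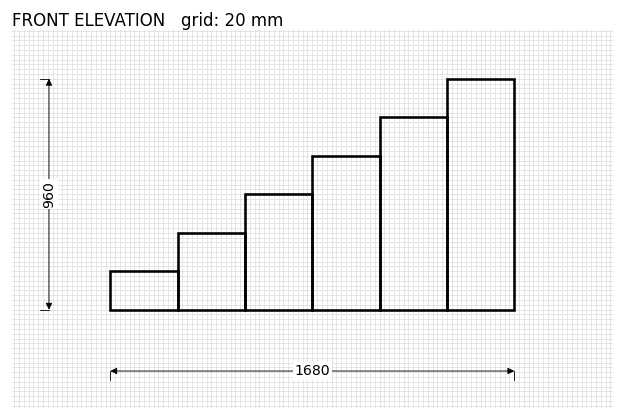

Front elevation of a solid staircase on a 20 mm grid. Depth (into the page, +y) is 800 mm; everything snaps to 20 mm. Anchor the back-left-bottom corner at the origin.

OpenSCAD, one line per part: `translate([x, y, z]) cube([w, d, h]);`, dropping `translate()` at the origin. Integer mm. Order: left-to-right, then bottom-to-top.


cube([280, 800, 160]);
translate([280, 0, 0]) cube([280, 800, 320]);
translate([560, 0, 0]) cube([280, 800, 480]);
translate([840, 0, 0]) cube([280, 800, 640]);
translate([1120, 0, 0]) cube([280, 800, 800]);
translate([1400, 0, 0]) cube([280, 800, 960]);


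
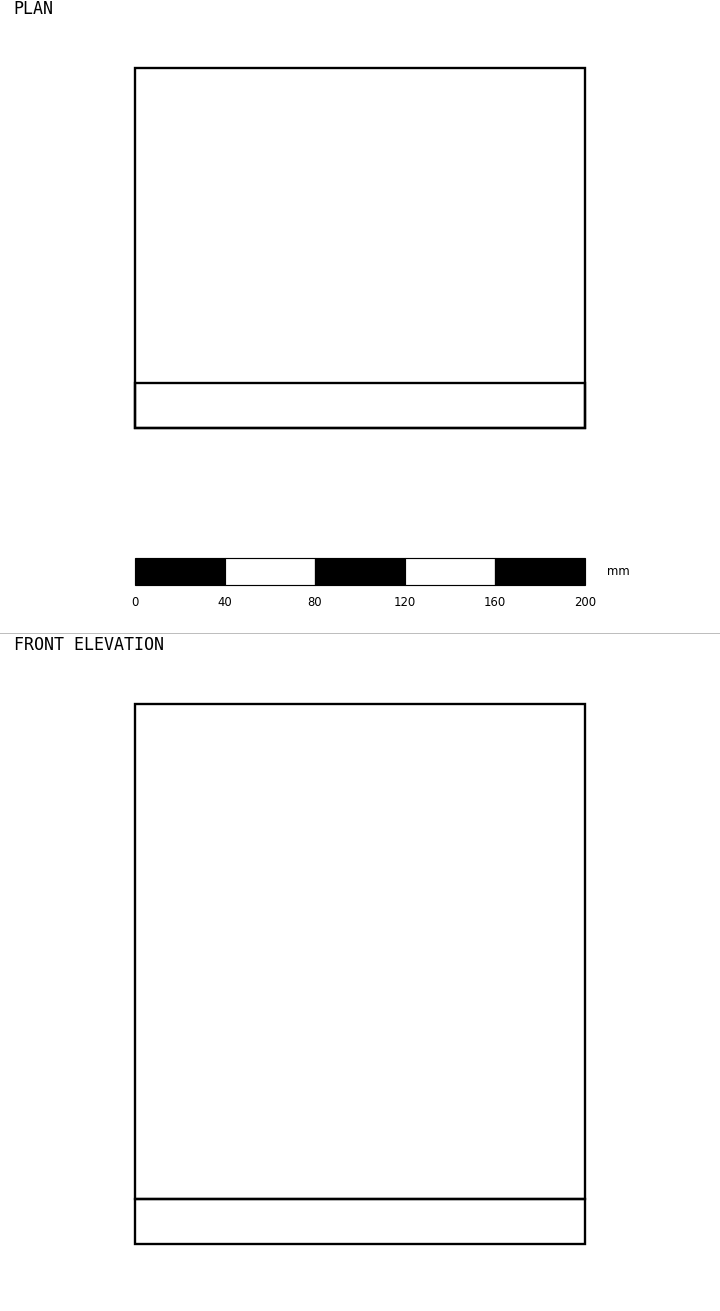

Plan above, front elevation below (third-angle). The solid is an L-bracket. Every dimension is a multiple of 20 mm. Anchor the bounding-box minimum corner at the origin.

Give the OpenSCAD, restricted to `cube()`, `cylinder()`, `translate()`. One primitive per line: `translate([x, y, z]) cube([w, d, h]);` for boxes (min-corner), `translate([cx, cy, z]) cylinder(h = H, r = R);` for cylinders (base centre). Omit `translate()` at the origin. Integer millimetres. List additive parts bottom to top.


cube([200, 160, 20]);
translate([0, 0, 20]) cube([200, 20, 220]);
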